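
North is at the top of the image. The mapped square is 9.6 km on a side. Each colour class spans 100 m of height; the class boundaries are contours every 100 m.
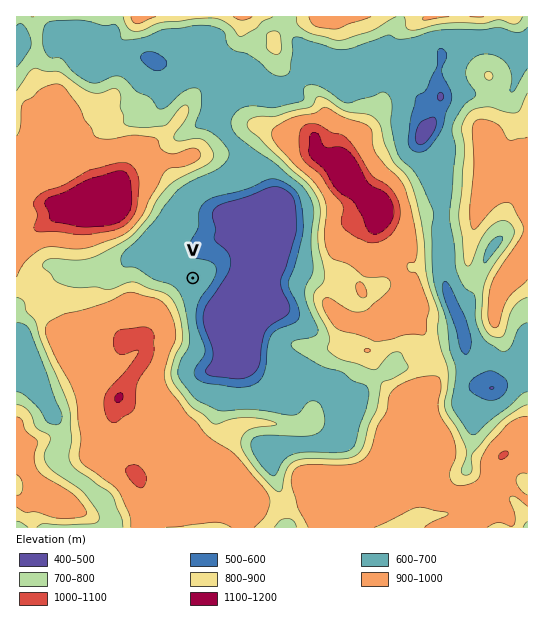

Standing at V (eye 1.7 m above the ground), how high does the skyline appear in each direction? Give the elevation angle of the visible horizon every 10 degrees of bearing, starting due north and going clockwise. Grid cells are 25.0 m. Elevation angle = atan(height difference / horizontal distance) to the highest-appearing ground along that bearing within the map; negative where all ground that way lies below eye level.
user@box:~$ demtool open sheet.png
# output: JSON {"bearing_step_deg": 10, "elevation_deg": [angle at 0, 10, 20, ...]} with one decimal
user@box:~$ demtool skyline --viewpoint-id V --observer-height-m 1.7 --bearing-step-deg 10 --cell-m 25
{"bearing_step_deg": 10, "elevation_deg": [6.6, 3.3, 2.7, 4.7, 7.3, 8.6, 8.7, 7.9, 5.6, 4.3, 5.7, 4.5, 3.5, 3.3, 3.3, 3.7, 3.7, 4.8, 5.4, 7.3, 13.8, 16.7, 18.2, 18.4, 17.1, 13.8, 10.3, 5.3, 5.0, 8.0, 13.1, 15.7, 14.6, 9.8, 7.4, 6.5]}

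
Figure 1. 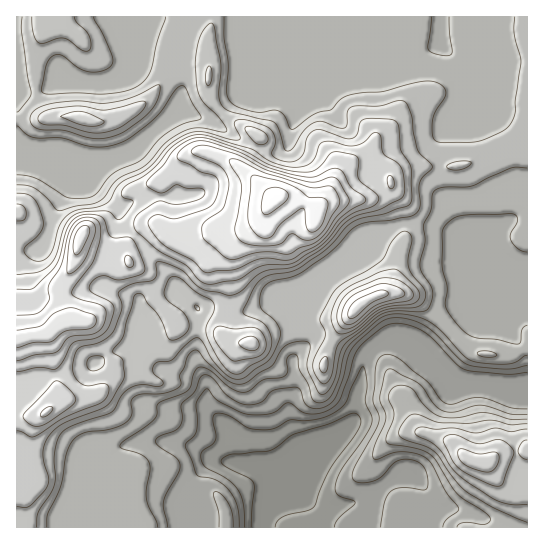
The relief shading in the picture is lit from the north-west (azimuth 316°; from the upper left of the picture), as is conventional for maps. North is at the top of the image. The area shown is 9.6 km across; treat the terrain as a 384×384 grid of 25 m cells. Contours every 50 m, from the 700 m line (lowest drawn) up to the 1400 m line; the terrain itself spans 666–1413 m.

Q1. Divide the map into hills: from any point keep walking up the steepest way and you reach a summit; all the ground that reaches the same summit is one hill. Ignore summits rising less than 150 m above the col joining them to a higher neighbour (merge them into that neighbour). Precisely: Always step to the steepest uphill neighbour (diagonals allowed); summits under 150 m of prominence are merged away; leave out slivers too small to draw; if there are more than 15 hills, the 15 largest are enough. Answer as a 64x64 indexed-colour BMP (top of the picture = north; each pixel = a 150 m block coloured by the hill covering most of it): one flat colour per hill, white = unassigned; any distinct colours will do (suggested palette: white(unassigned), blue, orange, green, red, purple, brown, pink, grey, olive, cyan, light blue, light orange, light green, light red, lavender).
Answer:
<image width="64" height="64" href="data:image/bmp;base64,Qk12CAAAAAAAAHYAAAAoAAAAQAAAAEAAAAABAAQAAAAAAAAIAAATCwAAEwsAABAAAAAAAAAA////ALR3HwAOf/8ALKAsACgn1gC9Z5QAS1aMAMJ34wB/f38AIr28AM++FwDox64AeLv/AIrfmACWmP8A1bDFABERERERERERERERERERERERERIiIiIiIiIiIiIiIiIiERERERERERERERERERERERERIiIiIiIiIiIiIiIiIiIREREREREREREREREREREREREiIiIiIiIiIiIiIiIiIhERERERERERERERERERERERESIiIiIiIiIiIiIiIiIiERERERERERERERERERERERESIiIiIiIiIiIiIiIiIiIRERERERERERERERERERERERIiIiIiIiIiIiIiIiIiIhERERERERERERERERERERERESIiIiIiIiIiIiIiIiIiMRERERMRERERERERERERERERIiIiIiIiIiIiIiIiIiIzMxMzMxERERERERERERERERESIiIiIiIiIiIiIiIiIjMzMzMzMREREREREREREREREUQiIiIiIiIiIiIiIiIiMzMzMzMREREREREREREREREUREIiIiIiIiIiIiIiIiIzMzMzMxERERERERERERERERRERCIiIiIiIiIiIiIiIjMzMzMzERERERERERERERERFEREQiIiIiIiIiIiIiIiMzMzMzMRERERERERERERERFEREREIiIiIiIiIiIiIiIzMzMzMxEREREREREREREREUREREQiIiIiIiIiIiIiIjMzMzMxERERERERERERERERRERERCIiIiIiIiIiIiIiMzMzMzEREREREREREREREREUREREQiIiIiIiIiIiIiIzMzMzMRERERERERERERERERRERERCIiIiIiIiIiIhETMzMzMxERERERERERERERERFEREREIiIiIiIhERERERMzMzMzEREREREREREREREREUREREQiIiIiIhEREREREzMzMzMxERERERERERERERERRERERCIiIiIhERERERETMzMzMzMRERERERERERERERFEREREQiIiIiERERERERMzMzMzMzMxEREREREREREREURERERCIiIiQREREREREzMzMzMzMzMxERERERERERERFERERERCJEREERERERETMzMzMzMzMzERERERERERERFERERERERERERBERERERMzMzMzMzMzMREREREREREREURERERERERERERBEREREzMzMzMzMzMxERERERERERERREREREREREREREQRERETMzMzMzMzMxERERERERERERFERERERERERERERBERERMzMzMzMzMzMREREREREREREURERERERERERERBEREREzMzMzMzMzMzMzERERERERERREREREREREREREERERETMzMzMzMzMzMzMRERERERERERREREREREREREQRERERMzMzMzMzMzMzMREREREREREREURERERERERERBEREREzMzMzMzMzMzMREREREREREREREUREREREREREERERETMzMzMzMzMzMREREREREREREREREUREREREREQRERERMzMzMzMzMzMRERERERERERERERERFERERERERBERERERETMzMzMzMxERERERERERERERERERRERERERBERERERERMzMzMzMxEREREREREREREREREREUREREREEREREREREzMzMzMxEREREREREREREREREREREUREQRERERERERERMzMzMxEREREREREREREREREREREREREREREREREREREzMzMzERERERERERERERERERERERERERERERERERERERMzMzEREREREREREREREREREREREREREREREREREREREzMzERERERERERERERERERERERERERERERERERERERERMzERERERERERERERERERERERERERERERERERERERERERERERERERERERERERERERERERERERERERERERERERERERERERERERERERERERERERERERERERERERERERERERERERERERERERERERERERERERERERERERERERERERERERERERERERERERERERERERERERERERERERERERERERERERERERERERERERERERERERERERERERERERERERERERERERERERERERERERERERERERERERERERERERERERERERERERERERERERERERERERERERERERERERERERERERERERERERERERERERERERERERERERERERERERERERERERERERERERERERERERERERERERERERERERERERERERERERERERERERERERERERERERERERERERERERERERERERERERERERERERERERERERERERERERERERERERERERERERERERERERERERERERERERERERERERERERERERERERERERERERERERERERERERERERERERERERERERERERERERERERERERERERERERERERERERERERERERERERERERERERERERERERERERERERERERERERERERERERERERERERERERERERERERERERERERERERERERERERERERERERERERERERERERERERERERERERERERERERERERERERERERERERERERERERERERERERERERERERERERERERERERERERERERERERERERERERERERERERERERERERERERERERERERERERERERERERERERERERERERERERERERERERERERERERERERERERERERERERERERERERERERERERERERER"/>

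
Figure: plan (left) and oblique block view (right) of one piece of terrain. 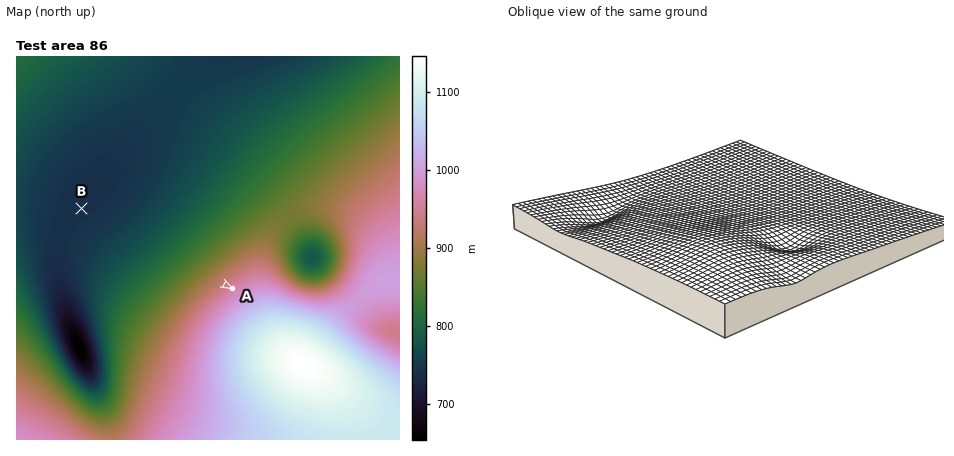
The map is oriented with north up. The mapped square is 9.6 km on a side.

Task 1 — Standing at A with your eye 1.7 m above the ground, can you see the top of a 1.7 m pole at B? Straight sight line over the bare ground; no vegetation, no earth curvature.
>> yes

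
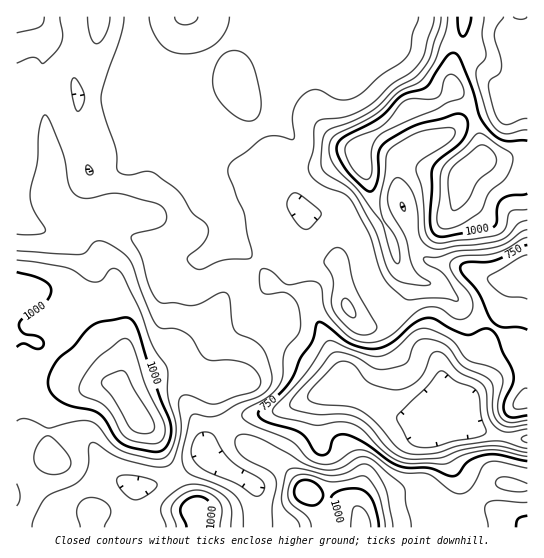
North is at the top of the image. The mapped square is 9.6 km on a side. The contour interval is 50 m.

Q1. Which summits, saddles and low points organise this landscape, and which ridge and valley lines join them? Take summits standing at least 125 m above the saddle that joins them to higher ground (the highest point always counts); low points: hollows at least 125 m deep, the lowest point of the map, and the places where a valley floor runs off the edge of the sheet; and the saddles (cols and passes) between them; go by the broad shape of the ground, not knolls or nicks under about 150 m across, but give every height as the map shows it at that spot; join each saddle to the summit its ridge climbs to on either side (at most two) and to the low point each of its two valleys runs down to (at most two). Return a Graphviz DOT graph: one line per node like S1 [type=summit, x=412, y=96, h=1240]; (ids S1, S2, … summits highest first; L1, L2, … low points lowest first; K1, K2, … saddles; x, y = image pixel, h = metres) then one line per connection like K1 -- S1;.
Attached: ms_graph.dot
graph terrain {
  S1 [type=summit, x=461, y=178, h=1136];
  S2 [type=summit, x=135, y=413, h=1128];
  S3 [type=summit, x=361, y=527, h=1071];
  S4 [type=summit, x=195, y=510, h=1046];
  L1 [type=low, x=459, y=423, h=500];
  L2 [type=low, x=526, y=55, h=861];
  K1 [type=saddle, x=459, y=47, h=995];
  K2 [type=saddle, x=177, y=477, h=869];
  K3 [type=saddle, x=514, y=477, h=845];
  K4 [type=saddle, x=226, y=423, h=823];
  K5 [type=saddle, x=255, y=263, h=802];
  K1 -- S1;
  K1 -- L1;
  K1 -- L2;
  K2 -- S2;
  K2 -- S4;
  K2 -- L1;
  K3 -- S1;
  K3 -- S3;
  K3 -- L1;
  K4 -- S2;
  K4 -- S3;
  K4 -- L1;
  K5 -- S1;
  K5 -- S2;
  K5 -- L1;
}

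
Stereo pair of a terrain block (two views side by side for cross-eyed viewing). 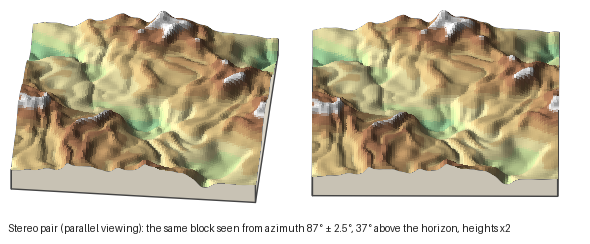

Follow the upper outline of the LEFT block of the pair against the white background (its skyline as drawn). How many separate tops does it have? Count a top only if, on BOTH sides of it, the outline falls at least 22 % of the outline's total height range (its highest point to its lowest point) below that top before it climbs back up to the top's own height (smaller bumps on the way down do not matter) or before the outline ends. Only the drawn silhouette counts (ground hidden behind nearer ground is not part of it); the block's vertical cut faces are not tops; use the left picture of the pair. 0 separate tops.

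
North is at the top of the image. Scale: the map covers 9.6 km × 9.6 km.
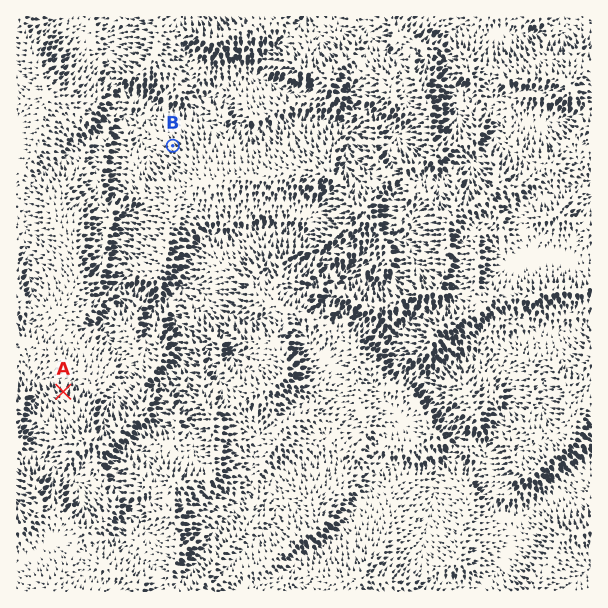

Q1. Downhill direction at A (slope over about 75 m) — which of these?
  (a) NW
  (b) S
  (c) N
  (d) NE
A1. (c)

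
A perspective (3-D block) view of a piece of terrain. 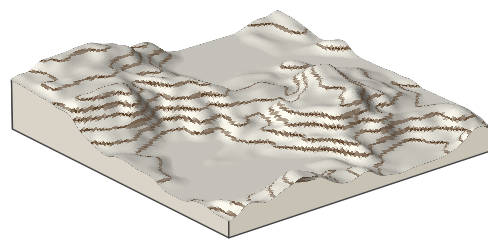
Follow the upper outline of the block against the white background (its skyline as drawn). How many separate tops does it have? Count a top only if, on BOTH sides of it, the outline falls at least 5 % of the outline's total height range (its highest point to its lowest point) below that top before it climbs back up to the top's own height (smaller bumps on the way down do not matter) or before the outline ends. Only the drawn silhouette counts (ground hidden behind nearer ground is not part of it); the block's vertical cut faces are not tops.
2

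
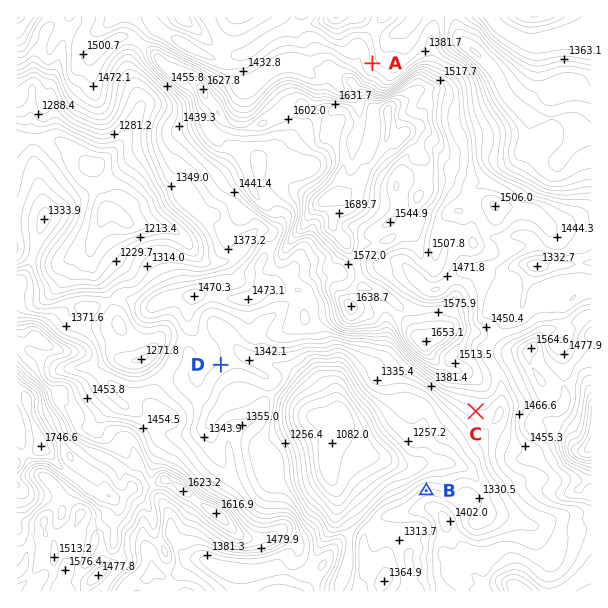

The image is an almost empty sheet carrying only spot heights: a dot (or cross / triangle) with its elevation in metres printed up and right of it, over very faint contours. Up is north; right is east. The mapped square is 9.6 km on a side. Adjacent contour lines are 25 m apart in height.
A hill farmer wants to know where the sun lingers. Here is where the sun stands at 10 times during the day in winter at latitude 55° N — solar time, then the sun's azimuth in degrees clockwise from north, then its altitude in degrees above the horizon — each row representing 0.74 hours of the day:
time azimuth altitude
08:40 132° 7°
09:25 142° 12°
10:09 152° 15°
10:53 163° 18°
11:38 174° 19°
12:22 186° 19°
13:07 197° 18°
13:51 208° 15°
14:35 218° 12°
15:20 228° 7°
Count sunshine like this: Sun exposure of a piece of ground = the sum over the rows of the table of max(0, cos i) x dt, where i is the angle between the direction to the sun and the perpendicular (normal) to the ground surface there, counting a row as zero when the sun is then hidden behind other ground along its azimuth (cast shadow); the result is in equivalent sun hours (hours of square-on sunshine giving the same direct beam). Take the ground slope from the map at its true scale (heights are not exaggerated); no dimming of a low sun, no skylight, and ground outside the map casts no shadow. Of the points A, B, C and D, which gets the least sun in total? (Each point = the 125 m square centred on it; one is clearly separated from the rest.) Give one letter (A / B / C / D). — A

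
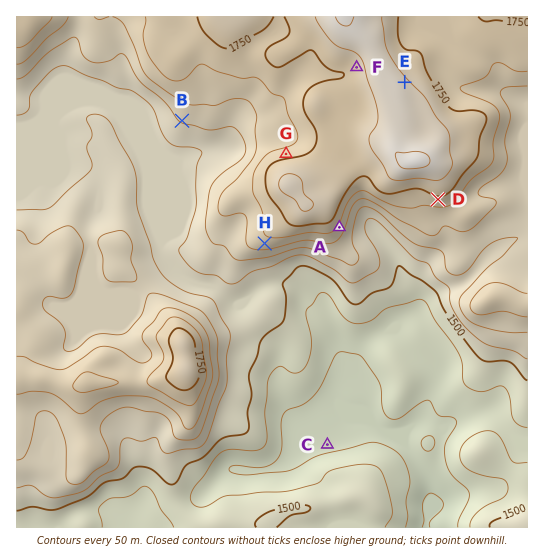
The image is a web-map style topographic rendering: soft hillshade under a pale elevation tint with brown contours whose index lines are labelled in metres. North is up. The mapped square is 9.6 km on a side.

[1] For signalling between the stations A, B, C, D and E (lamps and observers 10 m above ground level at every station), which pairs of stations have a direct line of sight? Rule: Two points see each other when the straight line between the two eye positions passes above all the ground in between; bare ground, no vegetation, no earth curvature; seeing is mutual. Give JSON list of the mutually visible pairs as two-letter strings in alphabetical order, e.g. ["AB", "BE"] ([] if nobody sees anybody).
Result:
["AC", "AD", "CD"]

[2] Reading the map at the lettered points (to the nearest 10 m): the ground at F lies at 1770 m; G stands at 1730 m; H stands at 1680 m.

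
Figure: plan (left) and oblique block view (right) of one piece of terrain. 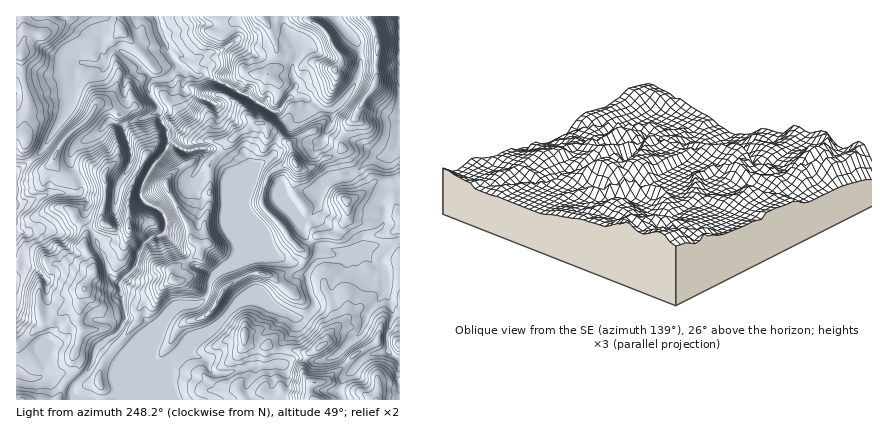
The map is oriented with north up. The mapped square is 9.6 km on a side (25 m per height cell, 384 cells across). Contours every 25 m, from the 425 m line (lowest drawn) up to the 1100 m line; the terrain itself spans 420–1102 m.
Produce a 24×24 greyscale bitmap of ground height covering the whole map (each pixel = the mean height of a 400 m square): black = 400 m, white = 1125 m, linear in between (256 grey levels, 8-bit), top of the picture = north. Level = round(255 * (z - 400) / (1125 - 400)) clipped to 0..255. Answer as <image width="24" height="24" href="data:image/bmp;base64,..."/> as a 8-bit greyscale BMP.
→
<image width="24" height="24" href="data:image/bmp;base64,Qk12BgAAAAAAADYEAAAoAAAAGAAAABgAAAABAAgAAAAAAEACAAATCwAAEwsAAAABAAAAAAAAAAAAAAEBAQACAgIAAwMDAAQEBAAFBQUABgYGAAcHBwAICAgACQkJAAoKCgALCwsADAwMAA0NDQAODg4ADw8PABAQEAAREREAEhISABMTEwAUFBQAFRUVABYWFgAXFxcAGBgYABkZGQAaGhoAGxsbABwcHAAdHR0AHh4eAB8fHwAgICAAISEhACIiIgAjIyMAJCQkACUlJQAmJiYAJycnACgoKAApKSkAKioqACsrKwAsLCwALS0tAC4uLgAvLy8AMDAwADExMQAyMjIAMzMzADQ0NAA1NTUANjY2ADc3NwA4ODgAOTk5ADo6OgA7OzsAPDw8AD09PQA+Pj4APz8/AEBAQABBQUEAQkJCAENDQwBEREQARUVFAEZGRgBHR0cASEhIAElJSQBKSkoAS0tLAExMTABNTU0ATk5OAE9PTwBQUFAAUVFRAFJSUgBTU1MAVFRUAFVVVQBWVlYAV1dXAFhYWABZWVkAWlpaAFtbWwBcXFwAXV1dAF5eXgBfX18AYGBgAGFhYQBiYmIAY2NjAGRkZABlZWUAZmZmAGdnZwBoaGgAaWlpAGpqagBra2sAbGxsAG1tbQBubm4Ab29vAHBwcABxcXEAcnJyAHNzcwB0dHQAdXV1AHZ2dgB3d3cAeHh4AHl5eQB6enoAe3t7AHx8fAB9fX0Afn5+AH9/fwCAgIAAgYGBAIKCggCDg4MAhISEAIWFhQCGhoYAh4eHAIiIiACJiYkAioqKAIuLiwCMjIwAjY2NAI6OjgCPj48AkJCQAJGRkQCSkpIAk5OTAJSUlACVlZUAlpaWAJeXlwCYmJgAmZmZAJqamgCbm5sAnJycAJ2dnQCenp4An5+fAKCgoAChoaEAoqKiAKOjowCkpKQApaWlAKampgCnp6cAqKioAKmpqQCqqqoAq6urAKysrACtra0Arq6uAK+vrwCwsLAAsbGxALKysgCzs7MAtLS0ALW1tQC2trYAt7e3ALi4uAC5ubkAurq6ALu7uwC8vLwAvb29AL6+vgC/v78AwMDAAMHBwQDCwsIAw8PDAMTExADFxcUAxsbGAMfHxwDIyMgAycnJAMrKygDLy8sAzMzMAM3NzQDOzs4Az8/PANDQ0ADR0dEA0tLSANPT0wDU1NQA1dXVANbW1gDX19cA2NjYANnZ2QDa2toA29vbANzc3ADd3d0A3t7eAN/f3wDg4OAA4eHhAOLi4gDj4+MA5OTkAOXl5QDm5uYA5+fnAOjo6ADp6ekA6urqAOvr6wDs7OwA7e3tAO7u7gDv7+8A8PDwAPHx8QDy8vIA8/PzAPT09AD19fUA9vb2APf39wD4+PgA+fn5APr6+gD7+/sA/Pz8AP39/QD+/v4A////AI6KioGChoGBgYGIl5+nq7G0y+jZ0uXw3Ht8gYeDiYGBgYKIk5adoqanwdvXyMzn1X99gpKEhYKBgoKDh5CioqGgsLuvu8LFvId+gJGKfIWCgYiChJSmtK+oprvCqLPAvH6OjZSWjYCKgoaRi4WbsqSXi5uzrKG0r2yQlJqXjXuQkYOKmaCHk4mEh4ubpJ+homOKkKCnjXKPqKKakayVgoKSno6Wm5mWmFh6iJ2pjXGCqc3PrJOpnp+kmI+VlJKRlVN1jJajjIZypL/GvJmKkJWSlpCPjY2OlVFmeImVh5N5fYuxzLeNiYmQo5iQj4yNkkFOWnOLl6CbcGm1xaWJiYqhmJefoZeVmz9VZ3x/mZCYdXO9uZ2JiZudjo+Xq6GZnTVJX2VtjX91aKWuqp2Ji6GNkIuWtKmamztUV1toknZwfLuiopqJiZ2Pmo+Kk5udmjZVYVt1lYB2WpmooZ2NiZSnvqyWjomJh0w7XVFbc31pdFR1jaCelJqfspugpJJ/eVtDO1hITFZRYEV1kZ2rqa2im5uTopyNelZLLj5aREAxLTJTdoKUr6iDfIWHorOSelFIMClMVkhBISUwVmuEe2dxc3aBgrWcf05ALSczPjwvFxweNVdUZX6BdICejpS9ilA8KyUmJjEeGhEPFStjgYiFfYqxrYi1g2BJLSYlIiAdHA8THChSbXuBfomhr420fmBYQi0oJychFg0cMkhHXX2DfoWpjYiyeVhUTT4wKysaEBIhQFNYbIqHkaSVhJ+nZg=="/>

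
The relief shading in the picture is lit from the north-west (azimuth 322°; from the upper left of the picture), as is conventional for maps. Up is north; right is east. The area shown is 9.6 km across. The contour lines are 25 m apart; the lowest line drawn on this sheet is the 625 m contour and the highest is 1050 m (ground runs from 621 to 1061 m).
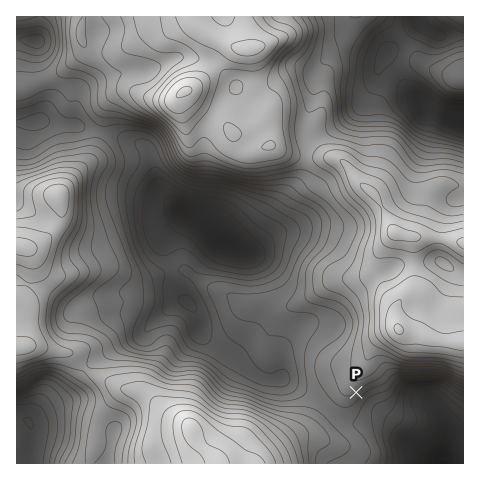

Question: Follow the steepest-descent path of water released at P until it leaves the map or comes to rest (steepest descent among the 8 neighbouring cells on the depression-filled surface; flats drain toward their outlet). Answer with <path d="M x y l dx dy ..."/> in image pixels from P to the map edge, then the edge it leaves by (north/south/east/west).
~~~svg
<path d="M356 392l18 18 3 1 53 52"/>
exit: south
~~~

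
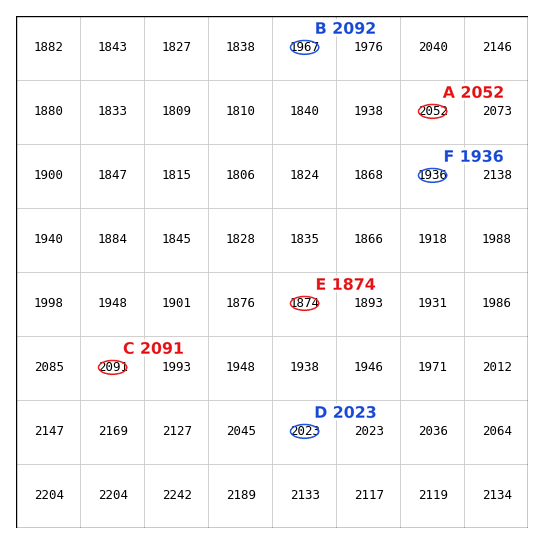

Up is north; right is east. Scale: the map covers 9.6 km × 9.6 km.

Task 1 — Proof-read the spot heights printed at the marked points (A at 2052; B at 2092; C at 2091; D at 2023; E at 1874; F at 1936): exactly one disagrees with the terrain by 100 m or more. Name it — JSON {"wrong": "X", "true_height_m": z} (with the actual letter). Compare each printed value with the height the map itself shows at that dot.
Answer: {"wrong": "B", "true_height_m": 1967}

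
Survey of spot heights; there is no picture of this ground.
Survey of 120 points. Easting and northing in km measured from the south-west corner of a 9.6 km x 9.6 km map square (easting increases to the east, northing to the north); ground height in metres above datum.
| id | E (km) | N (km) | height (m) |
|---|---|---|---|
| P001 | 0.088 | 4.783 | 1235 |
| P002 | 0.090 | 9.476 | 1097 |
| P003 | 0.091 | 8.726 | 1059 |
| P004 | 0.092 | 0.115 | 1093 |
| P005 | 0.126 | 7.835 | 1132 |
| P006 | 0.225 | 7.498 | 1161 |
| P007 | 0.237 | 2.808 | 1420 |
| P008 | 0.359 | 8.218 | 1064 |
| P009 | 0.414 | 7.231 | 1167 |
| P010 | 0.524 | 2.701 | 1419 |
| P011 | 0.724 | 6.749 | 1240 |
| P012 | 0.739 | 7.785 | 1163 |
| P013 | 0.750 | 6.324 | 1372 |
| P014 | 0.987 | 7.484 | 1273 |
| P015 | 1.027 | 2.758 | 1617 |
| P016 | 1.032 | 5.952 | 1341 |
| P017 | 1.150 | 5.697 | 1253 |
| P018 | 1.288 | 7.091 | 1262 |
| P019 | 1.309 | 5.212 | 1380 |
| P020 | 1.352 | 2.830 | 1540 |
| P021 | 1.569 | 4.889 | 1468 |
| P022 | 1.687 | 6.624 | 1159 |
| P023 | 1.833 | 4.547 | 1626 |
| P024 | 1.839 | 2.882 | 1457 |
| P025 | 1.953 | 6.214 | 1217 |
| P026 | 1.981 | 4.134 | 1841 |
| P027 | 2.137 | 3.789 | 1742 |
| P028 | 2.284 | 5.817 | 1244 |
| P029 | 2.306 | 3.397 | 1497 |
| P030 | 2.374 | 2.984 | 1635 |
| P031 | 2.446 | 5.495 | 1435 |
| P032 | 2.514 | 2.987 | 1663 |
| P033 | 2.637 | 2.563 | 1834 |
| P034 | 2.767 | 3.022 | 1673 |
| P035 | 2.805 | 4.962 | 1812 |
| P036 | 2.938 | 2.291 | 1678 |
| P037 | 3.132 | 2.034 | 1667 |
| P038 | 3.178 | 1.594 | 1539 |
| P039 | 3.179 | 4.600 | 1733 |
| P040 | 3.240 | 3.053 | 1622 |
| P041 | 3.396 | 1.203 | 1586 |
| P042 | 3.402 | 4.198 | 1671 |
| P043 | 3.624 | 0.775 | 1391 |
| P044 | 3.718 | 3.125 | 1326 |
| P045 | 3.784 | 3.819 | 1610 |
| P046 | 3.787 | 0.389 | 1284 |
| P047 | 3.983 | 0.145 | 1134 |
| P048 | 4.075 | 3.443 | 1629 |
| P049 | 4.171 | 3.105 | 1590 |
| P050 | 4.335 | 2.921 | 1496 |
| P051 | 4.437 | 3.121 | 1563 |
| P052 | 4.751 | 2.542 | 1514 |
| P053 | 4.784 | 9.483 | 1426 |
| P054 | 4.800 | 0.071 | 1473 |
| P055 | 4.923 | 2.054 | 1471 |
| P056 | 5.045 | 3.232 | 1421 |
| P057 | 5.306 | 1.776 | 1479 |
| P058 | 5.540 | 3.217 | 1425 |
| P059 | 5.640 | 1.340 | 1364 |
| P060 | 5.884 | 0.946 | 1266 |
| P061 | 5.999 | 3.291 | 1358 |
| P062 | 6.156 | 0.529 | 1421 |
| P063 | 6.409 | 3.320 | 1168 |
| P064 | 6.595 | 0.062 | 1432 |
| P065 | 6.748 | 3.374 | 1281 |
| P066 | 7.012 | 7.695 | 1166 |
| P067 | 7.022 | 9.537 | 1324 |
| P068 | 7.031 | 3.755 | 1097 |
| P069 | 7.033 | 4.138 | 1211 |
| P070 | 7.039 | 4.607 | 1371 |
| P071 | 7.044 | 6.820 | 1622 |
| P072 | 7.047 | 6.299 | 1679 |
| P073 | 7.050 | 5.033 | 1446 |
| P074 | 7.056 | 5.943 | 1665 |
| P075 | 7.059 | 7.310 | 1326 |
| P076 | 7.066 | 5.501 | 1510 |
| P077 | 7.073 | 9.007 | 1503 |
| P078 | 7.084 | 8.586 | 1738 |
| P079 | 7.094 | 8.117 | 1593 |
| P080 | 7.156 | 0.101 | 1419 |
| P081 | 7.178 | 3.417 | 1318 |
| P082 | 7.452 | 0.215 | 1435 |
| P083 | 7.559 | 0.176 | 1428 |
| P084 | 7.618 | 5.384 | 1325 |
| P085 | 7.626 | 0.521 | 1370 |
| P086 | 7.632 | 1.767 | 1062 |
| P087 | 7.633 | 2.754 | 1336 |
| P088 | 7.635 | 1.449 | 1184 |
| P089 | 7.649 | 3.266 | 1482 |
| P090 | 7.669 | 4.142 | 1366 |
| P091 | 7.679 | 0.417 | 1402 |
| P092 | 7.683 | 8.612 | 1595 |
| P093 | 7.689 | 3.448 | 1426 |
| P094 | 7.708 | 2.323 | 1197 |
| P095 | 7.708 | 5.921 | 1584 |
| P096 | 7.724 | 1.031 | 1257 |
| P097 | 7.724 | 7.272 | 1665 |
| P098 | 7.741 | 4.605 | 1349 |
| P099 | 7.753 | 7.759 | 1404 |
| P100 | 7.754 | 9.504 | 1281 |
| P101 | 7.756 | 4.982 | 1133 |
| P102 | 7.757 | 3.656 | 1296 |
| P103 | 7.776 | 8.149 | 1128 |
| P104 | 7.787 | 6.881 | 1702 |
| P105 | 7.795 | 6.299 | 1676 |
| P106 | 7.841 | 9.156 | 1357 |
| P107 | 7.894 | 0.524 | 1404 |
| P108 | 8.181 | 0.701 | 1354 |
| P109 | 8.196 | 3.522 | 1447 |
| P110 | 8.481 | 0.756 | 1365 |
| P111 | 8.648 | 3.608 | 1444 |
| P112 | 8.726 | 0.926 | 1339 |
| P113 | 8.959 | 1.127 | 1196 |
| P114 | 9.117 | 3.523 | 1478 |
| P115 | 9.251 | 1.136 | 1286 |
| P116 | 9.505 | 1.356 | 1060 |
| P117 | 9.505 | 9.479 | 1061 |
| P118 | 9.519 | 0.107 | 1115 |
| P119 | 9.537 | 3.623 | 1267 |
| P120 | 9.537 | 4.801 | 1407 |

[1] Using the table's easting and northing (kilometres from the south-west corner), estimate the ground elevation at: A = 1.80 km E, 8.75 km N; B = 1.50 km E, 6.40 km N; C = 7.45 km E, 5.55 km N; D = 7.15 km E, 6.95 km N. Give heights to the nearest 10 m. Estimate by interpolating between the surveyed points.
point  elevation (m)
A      1180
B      1260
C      1400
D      1610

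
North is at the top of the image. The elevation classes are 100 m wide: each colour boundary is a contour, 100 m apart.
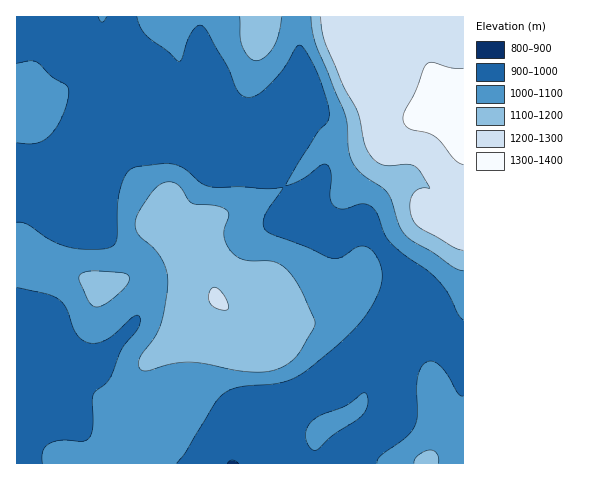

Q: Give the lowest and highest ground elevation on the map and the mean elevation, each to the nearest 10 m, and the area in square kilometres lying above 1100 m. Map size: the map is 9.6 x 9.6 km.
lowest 900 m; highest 1360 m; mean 1040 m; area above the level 22.9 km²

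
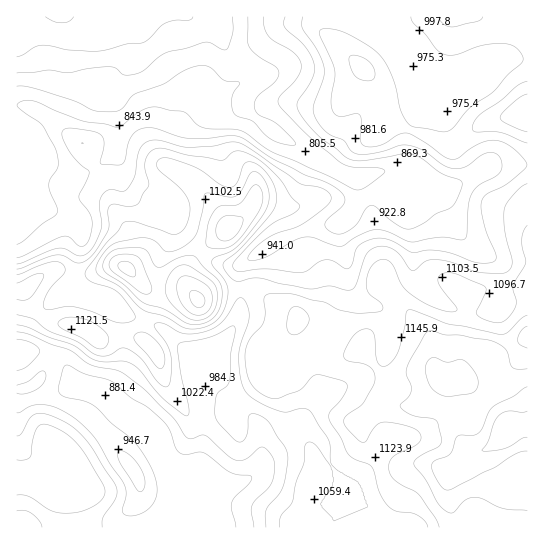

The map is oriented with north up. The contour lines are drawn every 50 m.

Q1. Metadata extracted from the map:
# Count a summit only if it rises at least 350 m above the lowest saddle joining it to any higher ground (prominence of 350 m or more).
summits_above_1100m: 1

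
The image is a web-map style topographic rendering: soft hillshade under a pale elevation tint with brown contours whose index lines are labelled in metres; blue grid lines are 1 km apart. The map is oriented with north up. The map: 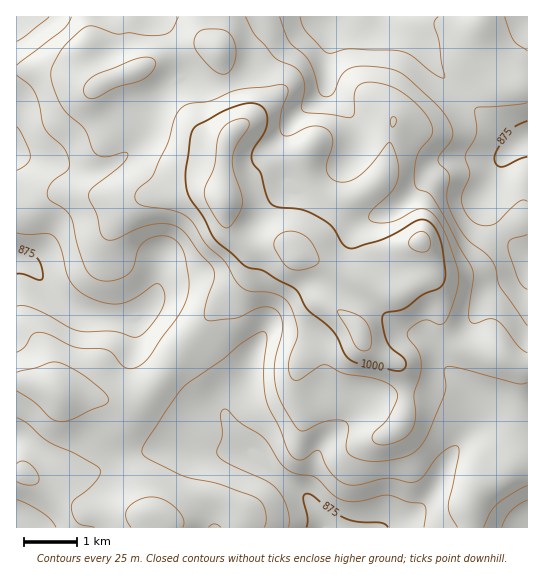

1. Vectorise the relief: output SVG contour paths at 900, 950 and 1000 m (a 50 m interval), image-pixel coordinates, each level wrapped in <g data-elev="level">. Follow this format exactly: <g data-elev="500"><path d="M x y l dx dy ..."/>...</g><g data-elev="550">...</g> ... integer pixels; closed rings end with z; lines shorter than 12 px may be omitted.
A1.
<g data-elev="900"><path d="M288 527l1-9-2-12-5-10-7-9-10-7-37-17-10-8-1-5 5-16-1-20 2-5 4 1 14 13 22 15 17 24 6 7 9 5 20 3 16 16 8 6 8 2 10 1 30-7 20 7 16 2 3 7-2 16"/><path d="M502 527l4-9 5-7 7-6 9-5"/><path d="M17 500l12 5 15 9 7 6 5 7"/><path d="M527 289l-5-4-4-6-10-33 1-4 2-3 16-5"/><path d="M17 233l12 2 18-1 7 2 7 12 5 25 4 8 8 9 13 8 18 6 13-1 13-5 22-14 5 3 3 10-2 10-8 13-12 14-8 3-21-6-28 1-9-2-43-21-9-3-8 0"/><path d="M527 201l-4-1-4 1-22 22-6 2-6 1-8-2-8-6-5-9-3-10 2-6 7-18-5-20 9-16 2-6-1-24 4-2 22-1 26-3"/><path d="M17 127l10 18 3 12-3 7-10 6"/><path d="M527 51l-13-10-9-24"/><path d="M49 17l-23 19-9 5"/><path d="M438 17l-3 4-1 4 5 17 2 20 4 13-2 3-10-5-22-17-10-5-51-2-19 4-4 0-21-22-4-6-2-8"/></g><g data-elev="950"><path d="M183 527l1-4-1-5-8-10-12-8-12-3-13 3-11 9-1 9 5 9"/><path d="M17 391l18 12 16 15 8 3 15-2 31-14 4-4-4-8-16-14-14-9-14-7-10-1-16 6-18 4"/><path d="M527 353l-9-7-15-20-6-6-8-1-15 4-4-2-1-10 4-33-1-9-39-72-6-5-9-3-3-4-1-14 3-14 4-8 9-11 3-7-3-9-7-11-12-12-14-10-12-5-15-2-8 1-6 6-2 8 0 16-3 4-48-6-2-5 4-20-4-12-7-7-15-6-5-4-20-23-9-17"/><path d="M178 17l-7 14-11 4-14 0-16-2-12 1-24-8-8 1-22 19-12 21-1 14 8 21 7 11 18 16 11 24 4 3 6 1 18-5 5 2-1 4-5 7-28 21-5 7 0 6 8 15 3 17 3 7 6 2 5 0 24-11 15-5 12 0 10 2 11 8 28 36 0 9-9 31-1 7 2 3 5 1 26-3 18-9 8-2 7 0 7 4 4 7 2 9-8 32-1 18 3 16 6 14 12 19 6 5 5-1 13-7 10-2 10-1 7 2 3 7-3 14 1 7 4 5 7 4 15 2 18-1 16-4 11-7 9-14 17-40 2-9-2-15 2-4 4-1 11 2 56 16 10-1"/></g><g data-elev="1000"><path d="M391 370l11 0 3-3 1-4-2-5-12-9-5-7-4-17 0-10 4-3 18-4 17-13 17-7 6-7 0-10-3-25-4-12-4-8-7-5-8-1-37 20-28 8-7 0-5-5-9-16-11-8-20-9-27-4-6-5-8-27-7-9-3-7 2-8 11-16 3-9 0-11-5-7-9-4-14 2-16 6-27 15-3 4-3 8-4 33 0 16 4 11 13 19 12 22 31 28 17 4 32 18 13 21 18 14 8 9 11 21 5 6 9 4z"/></g>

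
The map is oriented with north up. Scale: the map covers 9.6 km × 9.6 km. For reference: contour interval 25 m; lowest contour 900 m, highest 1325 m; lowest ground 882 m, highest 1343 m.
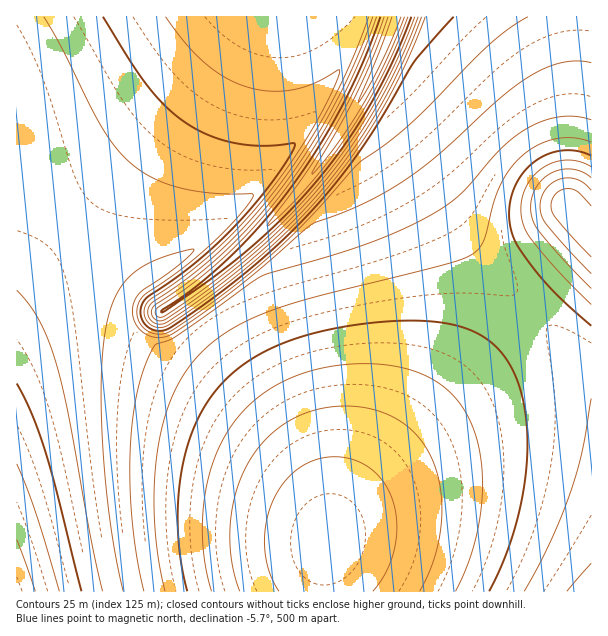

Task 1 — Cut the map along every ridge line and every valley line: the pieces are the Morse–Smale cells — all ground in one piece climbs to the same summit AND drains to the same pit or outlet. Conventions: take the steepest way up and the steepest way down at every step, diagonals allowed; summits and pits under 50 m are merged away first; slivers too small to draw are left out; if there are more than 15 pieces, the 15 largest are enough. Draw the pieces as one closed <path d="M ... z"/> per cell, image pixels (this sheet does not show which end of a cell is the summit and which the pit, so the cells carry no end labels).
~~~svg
<path d="M356 109l-26 41-26 35-28 33-30 29-33 29-51 36-27-20-7 10-1 7 3 18 11 15 51 31 45 36 43 41 21 26 13 21 11 25 1 24-2 21 0 25 267 0 1-217-27-31-89-90-49-72-39-51-7-7z"/><path d="M591 16l-574 0-1 157 104 98 18 17-2 3 4 4 22 17 51-36 33-29 30-29 38-47 42-62 25 15 7 7 39 51 49 72 89 90 26 30z"/><path d="M69 254l-1 4-5 0-1 2-3-1-3 5-14 7-26 25 0 295 307 1 3-46-1-24-11-25-18-27-44-48-34-30-26-19-42-25-14-12-6-9-3-10 1-15 8-11-8-8-36-25-21 0z"/><path d="M17 174l0 121 25-24 14-7 3-5 3 1 1-2 5 0 1-4 2 4 21 0 22 14 18 17 3 1 3-2z"/>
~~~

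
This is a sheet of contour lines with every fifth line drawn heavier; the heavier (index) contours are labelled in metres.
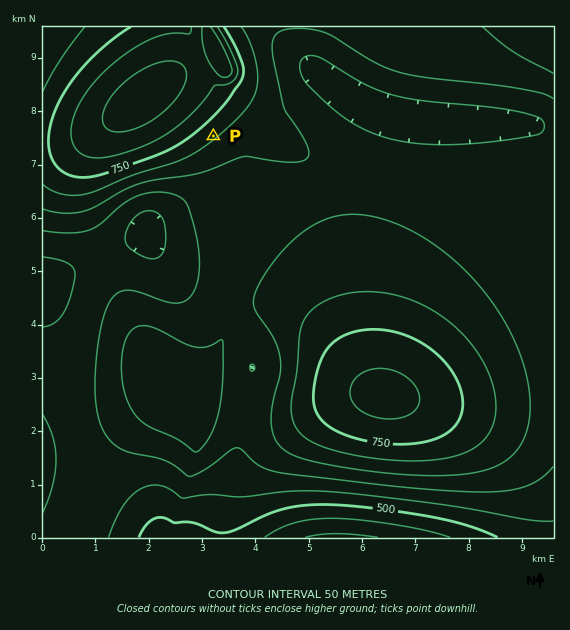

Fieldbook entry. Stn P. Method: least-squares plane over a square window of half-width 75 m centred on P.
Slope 8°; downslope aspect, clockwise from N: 141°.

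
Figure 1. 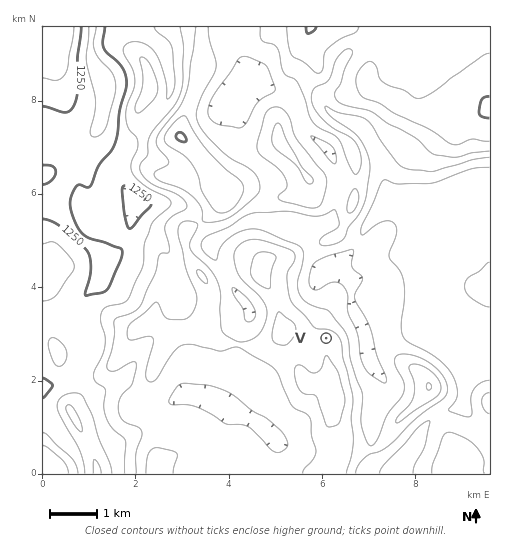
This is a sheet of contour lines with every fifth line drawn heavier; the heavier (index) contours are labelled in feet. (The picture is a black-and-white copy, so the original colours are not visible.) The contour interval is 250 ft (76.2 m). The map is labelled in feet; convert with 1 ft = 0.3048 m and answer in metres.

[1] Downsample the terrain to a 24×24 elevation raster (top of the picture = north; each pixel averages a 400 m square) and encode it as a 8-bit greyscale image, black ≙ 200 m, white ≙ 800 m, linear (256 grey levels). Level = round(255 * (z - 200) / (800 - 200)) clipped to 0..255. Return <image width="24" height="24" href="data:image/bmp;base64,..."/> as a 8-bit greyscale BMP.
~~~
<image width="24" height="24" href="data:image/bmp;base64,Qk12BgAAAAAAADYEAAAoAAAAGAAAABgAAAABAAgAAAAAAEACAAATCwAAEwsAAAABAAAAAAAAAAAAAAEBAQACAgIAAwMDAAQEBAAFBQUABgYGAAcHBwAICAgACQkJAAoKCgALCwsADAwMAA0NDQAODg4ADw8PABAQEAAREREAEhISABMTEwAUFBQAFRUVABYWFgAXFxcAGBgYABkZGQAaGhoAGxsbABwcHAAdHR0AHh4eAB8fHwAgICAAISEhACIiIgAjIyMAJCQkACUlJQAmJiYAJycnACgoKAApKSkAKioqACsrKwAsLCwALS0tAC4uLgAvLy8AMDAwADExMQAyMjIAMzMzADQ0NAA1NTUANjY2ADc3NwA4ODgAOTk5ADo6OgA7OzsAPDw8AD09PQA+Pj4APz8/AEBAQABBQUEAQkJCAENDQwBEREQARUVFAEZGRgBHR0cASEhIAElJSQBKSkoAS0tLAExMTABNTU0ATk5OAE9PTwBQUFAAUVFRAFJSUgBTU1MAVFRUAFVVVQBWVlYAV1dXAFhYWABZWVkAWlpaAFtbWwBcXFwAXV1dAF5eXgBfX18AYGBgAGFhYQBiYmIAY2NjAGRkZABlZWUAZmZmAGdnZwBoaGgAaWlpAGpqagBra2sAbGxsAG1tbQBubm4Ab29vAHBwcABxcXEAcnJyAHNzcwB0dHQAdXV1AHZ2dgB3d3cAeHh4AHl5eQB6enoAe3t7AHx8fAB9fX0Afn5+AH9/fwCAgIAAgYGBAIKCggCDg4MAhISEAIWFhQCGhoYAh4eHAIiIiACJiYkAioqKAIuLiwCMjIwAjY2NAI6OjgCPj48AkJCQAJGRkQCSkpIAk5OTAJSUlACVlZUAlpaWAJeXlwCYmJgAmZmZAJqamgCbm5sAnJycAJ2dnQCenp4An5+fAKCgoAChoaEAoqKiAKOjowCkpKQApaWlAKampgCnp6cAqKioAKmpqQCqqqoAq6urAKysrACtra0Arq6uAK+vrwCwsLAAsbGxALKysgCzs7MAtLS0ALW1tQC2trYAt7e3ALi4uAC5ubkAurq6ALu7uwC8vLwAvb29AL6+vgC/v78AwMDAAMHBwQDCwsIAw8PDAMTExADFxcUAxsbGAMfHxwDIyMgAycnJAMrKygDLy8sAzMzMAM3NzQDOzs4Az8/PANDQ0ADR0dEA0tLSANPT0wDU1NQA1dXVANbW1gDX19cA2NjYANnZ2QDa2toA29vbANzc3ADd3d0A3t7eAN/f3wDg4OAA4eHhAOLi4gDj4+MA5OTkAOXl5QDm5uYA5+fnAOjo6ADp6ekA6urqAOvr6wDs7OwA7e3tAO7u7gDv7+8A8PDwAPHx8QDy8vIA8/PzAPT09AD19fUA9vb2APf39wD4+PgA+fn5APr6+gD7+/sA/Pz8AP39/QD+/v4A////AKJ+fndzp7WmmJSRl5adssOphGpjf5KSj39mgWpxnayooJWRkI6Rq8O1kItrcJCUiF15fWyCl6CemZCOjY6Ws820hZqQb4KAeluIcXOcnpKQjo2Nj5arwNm2gYWpmndrg1FkZ3GMn5WNjY6QlqPC0tmzgHOWxJxqelpXYISJp6mUlZeZnq7Lz9Kgb3WhtIJkZG5jUX6dob2nqKuotMPKxseOa32Jd2ViYmpaU3iptr61urSjq8/OurKCbXprY2JiYmZXVnmQs7Gqua+TlcfAoI5wc31rY2JiZW5cT1lrj6OZuLCQp8eifXxud31sY2JodHlqT0lfe5udx6Sm0MabbGlrcXZqYmNpc3ZtUEZUcZCnq5S10MuqeGtsdW9mYmNlampWTVBQa4mtl4qhr6CIgI97dHJmYmJjaE9KWFlOWoOnrKqSiIB7f4aRbW1mYmJkZzxLVVdMTGWLtuDIoqKrs5mrfmRjYmJkZ0ZGTVZRc562z+XVs6i6yKCji2xubmlkaEk+Q1FflK7A2tK3qbHIuparkn2QlpSEdjQ0NURZhLvf1q6drczEmpO3iJChrr/Euzo8LzNkfrLhs5OPpMurnqiPhqa3y9/k30tMNixpiX+5pIiHlbKdqpSgsMnW3eLg719YNyZTknqWtY2Gh5GfrafA1tTPzNPZ5XRiMCpUjXOMw6GJh5q3yLO81MnFw8fQ1XxoMEhvgWmKvKWTmKnR3cGxxsO+vsDEzH1xNVRjZ3CPsaWjqrne6tzMw7+8vsDCxQ=="/>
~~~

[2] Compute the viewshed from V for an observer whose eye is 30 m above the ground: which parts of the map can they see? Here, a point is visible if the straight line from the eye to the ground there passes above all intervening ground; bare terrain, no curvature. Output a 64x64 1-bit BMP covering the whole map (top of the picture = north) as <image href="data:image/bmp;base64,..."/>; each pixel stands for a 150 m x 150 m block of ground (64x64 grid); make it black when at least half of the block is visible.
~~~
<image width="64" height="64" href="data:image/bmp;base64,Qk0+AgAAAAAAAD4AAAAoAAAAQAAAAEAAAAABAAEAAAAAAAACAAATCwAAEwsAAAIAAAAAAAAA////AAAAAAAAAAAAAAAAAAAAAAAAAAAAAAAAAAAAAAAAAAAAAAAAAAAAAAAAAAAAAAAAAAAAQAAAAAAAAABAAAAAAAAAAGAAAAAAAAAAcAAAAAAAAAA4AAAAAAAAADwAAAAAAAAAPgAAAAAAAAA+AAAAAAAHwD4AAAAAAAfgfgAAAAAAD+B8BwAAAAAOwPw/AAAAAB/A//8AAAAAH8H//wAAAAA/wf//AAAAAD/Dz/8AAAAAP8fP/wAAAAA//8//AAAAAD////8AAAAAf////wAAAAB//+//AAAAAP//7/8AAAAB///n/wAAAAH//+//AAAAAP////8AAAAA/////wAAAAAf////AAAAAAP///8AAAAAAP///wAAAAAAH///AAAAAAQf//8AAAAADz+f/wAAAAAf////AAAAYH////8AAAAw/+P//wAAAB0P4f//AAAADw/x//8AAAABHDH//wAAAAE4OP//AAAAA/g4//8AAAAD8Dj//wAAAAHgMP//AAAAAEBg//8AAAAAAED//wAAAAAAgP//AAAAAAAA/8cAAAAAAAH/AwAAAAAAA/ADAAAAAAA3wAAAAAAAAB8AAAAAAwAAHAAAAAADgAGIAAAAAAHAA8AAAAAAAcADwAAAAAABwAfAAAAAAADAD+AAAAAAAcAf8AAAAAABwAf4AAAAAAGAA/gAAA=="/>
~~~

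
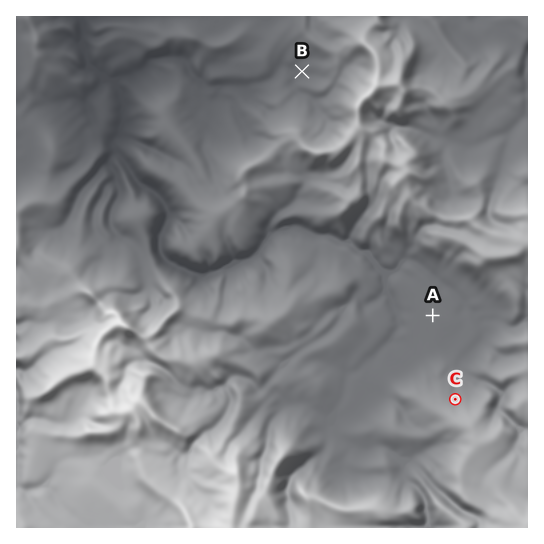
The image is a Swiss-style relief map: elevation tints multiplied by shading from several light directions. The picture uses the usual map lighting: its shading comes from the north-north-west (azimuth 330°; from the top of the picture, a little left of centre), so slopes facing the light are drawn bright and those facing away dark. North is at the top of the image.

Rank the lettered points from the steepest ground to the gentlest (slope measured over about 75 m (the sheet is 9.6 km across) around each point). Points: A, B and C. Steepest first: C B A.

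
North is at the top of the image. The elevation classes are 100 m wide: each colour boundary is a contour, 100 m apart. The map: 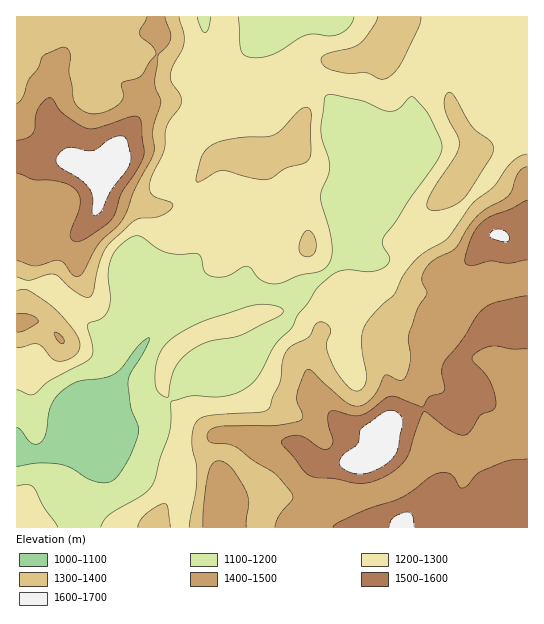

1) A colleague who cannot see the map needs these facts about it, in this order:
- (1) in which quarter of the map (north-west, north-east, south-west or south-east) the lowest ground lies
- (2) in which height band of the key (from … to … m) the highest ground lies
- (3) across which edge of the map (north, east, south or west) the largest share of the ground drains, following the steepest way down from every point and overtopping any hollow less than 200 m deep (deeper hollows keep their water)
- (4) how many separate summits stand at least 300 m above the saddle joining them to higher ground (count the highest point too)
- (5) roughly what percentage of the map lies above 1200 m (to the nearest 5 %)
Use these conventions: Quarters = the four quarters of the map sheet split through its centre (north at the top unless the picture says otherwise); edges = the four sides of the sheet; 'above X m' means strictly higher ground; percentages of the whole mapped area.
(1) Look to the south-west quarter for the lowest ground.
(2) The highest ground lies in the 1600–1700 m band.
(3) Drainage is mainly to the west: more ground falls towards that edge than towards any other.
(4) Counting only tops that stand 300 m proud, the map has 2 summits.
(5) About 80 % of the map lies above 1200 m.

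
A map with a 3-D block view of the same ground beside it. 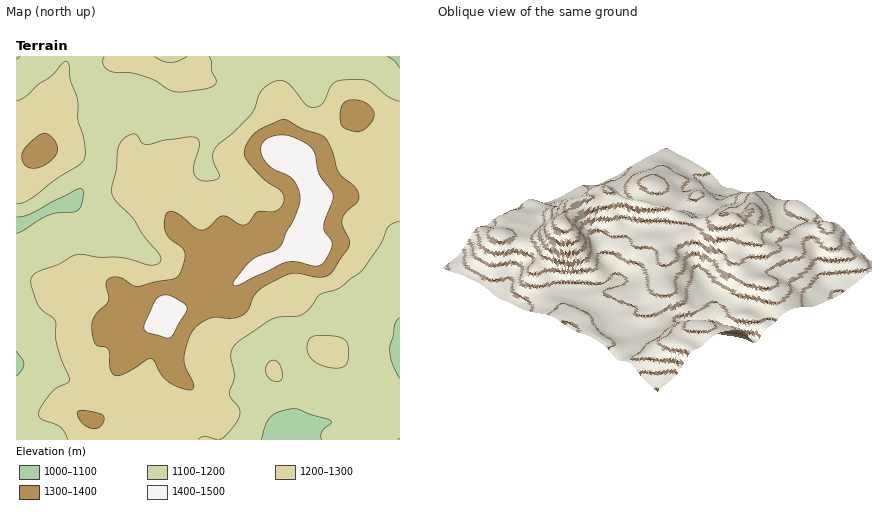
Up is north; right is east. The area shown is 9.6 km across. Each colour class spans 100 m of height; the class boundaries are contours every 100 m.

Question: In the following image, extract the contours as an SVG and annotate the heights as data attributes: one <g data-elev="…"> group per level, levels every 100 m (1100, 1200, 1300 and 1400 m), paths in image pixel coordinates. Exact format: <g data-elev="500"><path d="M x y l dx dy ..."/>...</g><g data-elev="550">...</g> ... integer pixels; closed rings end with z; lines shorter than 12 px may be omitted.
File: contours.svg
<g data-elev="1100"><path d="M261 440l5-15 5-9 9-4 14-3 37 11 0 4-9 8 0 8"/><path d="M400 378l-8-16-2-12 5-26 5-6"/><path d="M16 351l8 13-2 6-6 6"/><path d="M16 217l14-3 46-25 4 0 3 1-1 14-4 7-28 4-34 18"/><path d="M400 68l-6-7-7-5"/></g><g data-elev="1200"><path d="M198 440l6-4 13 4"/><path d="M219 440l5-3 6-7 7-8 3-8-1-6-8-10-2-4 5-16-3-22 3-10 7-6 31-21 6-2 18-1 6-2 8-5 10-15 16-4 6-4 22-17 17-25 7-18 12-5"/><path d="M275 382l6-2 1-6-4-11-6-3-5 4-1 8 2 6z"/><path d="M329 368l11 0 6-4 2-10-1-12-4-4-7-2-18-1-6 2-3 3-2 6 2 10 7 7z"/><path d="M16 204l6-1 8-4 26-19 24-16 4-4 1-8-2-15-5-17 0-20-8-20-1-14-1-4-4 0-13 14-13 8-12 13-10 4"/><path d="M400 101l-12-5-20-15-8-2-16 1-8 1-4 3-10 20-6 3-4 0-6-3-18-21-8-3-6 2-8 4-5 6-7 17-4 7-35 32-2 6 0 6 6 16-1 3-6 2-12-1-6-6 0-8 5-22-1-4-3-2-7-1-22 3-20 5-4-2-4-8-4-1-6 1-6 5-4 10-2 20-4 18 0 6 4 8 17 16 11 18 15 18 2 4-1 4-4 2-6 1-28-8-22 0-22-2-20 9-20 8-5 4-2 4 1 8 6 18 17 16 2 22 13 36-2 2-12 6-6 6-9 14-2 8 3 4 18 7 4 5 4 8"/><path d="M104 56l-1 8 7 7 28 4 16 5 16 10 10 2 26-3 9-5 1-4-4-8-1-12-2-4"/><path d="M187 56l-9 5-8 1-8-1-8-4"/></g><g data-elev="1300"><path d="M92 428l6 0 3-2 3-6-1-4-15-5-10 1 0 4 4 6 4 4z"/><path d="M186 390l6 0 2-4-9-20 0-12 5-20 8-8 14-8 20 0 10-2 6-6 5-12 6-8 27-15 10-2 22 4 10-1 5-4 15-24 1-8-6-14-1-6 4-8 12-10 1-8-4-8-16-14-9-26-4-8-4-3-20-6-18-10-4 1-22 10-6 6-5 6-2 8-1 6 4 6 14 15 20 15 2 8-4 8-8 4-14 0-10 11-4 2-6-1-12-8-4 0-14 12-6 2-8-3-16-14-10-1-2 2-2 6 2 12 4 7 12 9 3 6-2 10-5 12-6 3-34 7-6-1-14-8-6 0-5 3-1 6 2 14-14 16-2 6 0 8 4 14 2 2 8 1 2 3 2 18 2 6 4 2 6-1 26-16 4 0 14 21 8 5z"/><path d="M28 168l6 0 8-2 8-4 6-6 2-6-1-6-9-10-4-1-4 2-16 15-2 4 0 6 2 4z"/><path d="M354 132l6-1 6-3 7-8 1-6-3-6-5-5-8-3-8 0-4 1-4 5-2 14 4 7z"/></g><g data-elev="1400"><path d="M165 338l5 0 2-3 15-27-1-2-5-4-9-6-6-1-6 1-5 4-11 28 3 4z"/><path d="M234 286l6-2 46-22 10 0 16 4 8-1 5-3 6-12 1-8-7-10-1-6 9-26 0-6-14-20-4-18-2-6-7-6-12-6-10-3-12 2-8 5-3 8 2 8 5 7 6 5 16 6 7 10 3 8 0 6-6 18-14 29-6 4-16 5-8 5-16 19-1 4z"/></g>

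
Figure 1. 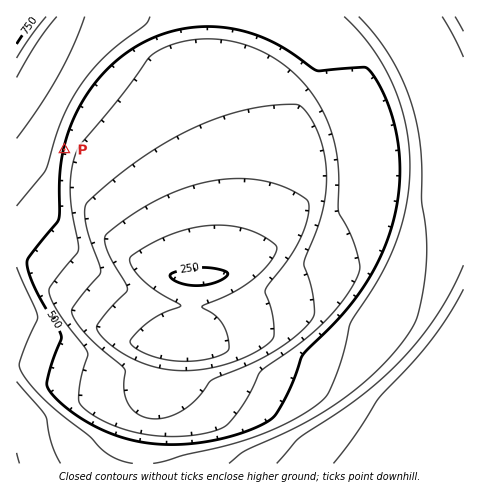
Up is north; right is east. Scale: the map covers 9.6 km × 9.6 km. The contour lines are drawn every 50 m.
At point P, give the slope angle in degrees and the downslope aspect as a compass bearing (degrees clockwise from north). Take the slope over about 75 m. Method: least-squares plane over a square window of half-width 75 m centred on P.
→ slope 13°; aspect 103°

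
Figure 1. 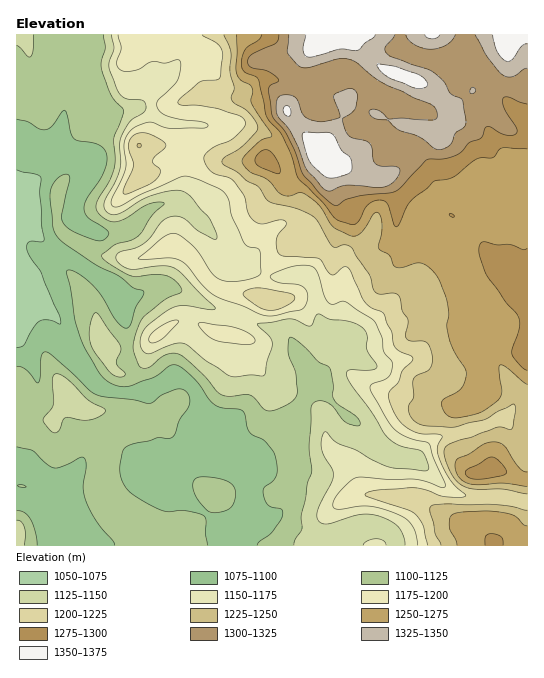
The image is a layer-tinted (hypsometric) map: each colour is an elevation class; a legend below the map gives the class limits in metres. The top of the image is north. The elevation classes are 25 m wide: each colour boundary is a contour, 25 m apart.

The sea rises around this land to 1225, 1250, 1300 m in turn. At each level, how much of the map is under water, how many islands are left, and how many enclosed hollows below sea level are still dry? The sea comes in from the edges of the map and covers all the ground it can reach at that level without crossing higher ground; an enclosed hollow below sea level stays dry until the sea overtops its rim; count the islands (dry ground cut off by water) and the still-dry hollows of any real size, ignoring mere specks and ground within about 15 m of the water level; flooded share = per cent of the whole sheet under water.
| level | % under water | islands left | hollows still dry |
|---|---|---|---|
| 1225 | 66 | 0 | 0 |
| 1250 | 73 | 0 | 0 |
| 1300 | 87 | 0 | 0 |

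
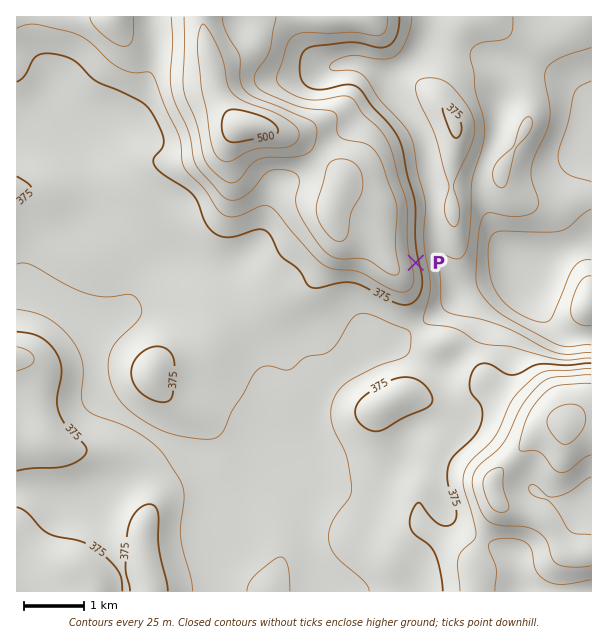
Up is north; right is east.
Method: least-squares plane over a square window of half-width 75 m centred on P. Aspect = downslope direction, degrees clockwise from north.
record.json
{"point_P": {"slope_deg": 11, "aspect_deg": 76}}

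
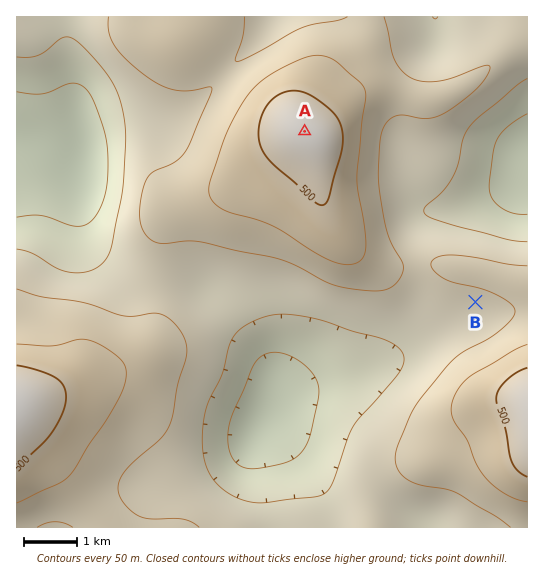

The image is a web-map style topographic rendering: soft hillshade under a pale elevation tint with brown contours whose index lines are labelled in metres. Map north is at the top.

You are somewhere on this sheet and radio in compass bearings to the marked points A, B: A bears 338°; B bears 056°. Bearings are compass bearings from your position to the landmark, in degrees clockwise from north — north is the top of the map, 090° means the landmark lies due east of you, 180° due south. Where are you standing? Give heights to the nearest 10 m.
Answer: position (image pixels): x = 395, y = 356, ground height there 350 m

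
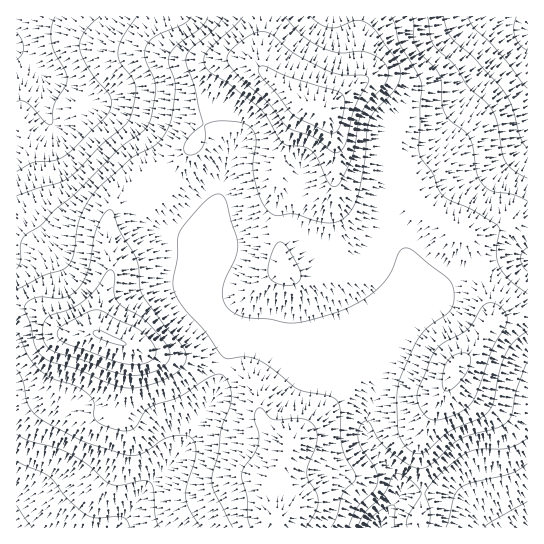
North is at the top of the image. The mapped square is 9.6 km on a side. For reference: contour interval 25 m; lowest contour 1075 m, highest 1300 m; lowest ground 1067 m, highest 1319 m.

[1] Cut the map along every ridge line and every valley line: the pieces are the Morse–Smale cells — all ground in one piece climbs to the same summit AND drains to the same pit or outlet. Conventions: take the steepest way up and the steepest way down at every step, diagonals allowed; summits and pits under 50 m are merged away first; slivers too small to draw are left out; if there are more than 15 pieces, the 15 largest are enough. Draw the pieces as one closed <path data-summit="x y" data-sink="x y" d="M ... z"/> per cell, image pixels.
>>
<path data-summit="323 110" data-sink="527 527" d="M247 63l-10 1-13 10-8 15-8 28-11 22-30 38 27 20 17 18-4 90 10 16 12 11 8 5-4 2-5 11-4 17 13 5 15 14 7 16 2 17 10 12 18 14-1 8-13 32 1 42 210 1-24-27-8-4-25-4-19 0-11 4 1-11-5-12-24-28-6-13 2-12 10-32 3-36 5-12 24-28 18-10 26-23 27-13-9-22-10-13-12-4-24-16-8-7-14-26-14-15-6-3-25-2-13-6-8-8-8-27-6-9-22-9-39-31z"/><path data-summit="323 110" data-sink="527 33" d="M527 16l-262 0-5 47 3 7 6 6 28 21 30 16 10 32 8 8 13 6 25 2 6 3 14 15 14 26 8 7 24 16 12 4 6 6 12 29 28-8 20 0z"/><path data-summit="102 335" data-sink="17 527" d="M30 308l-14 1 0 218 101 1 11-13 23-33 25-24 8-11 12-24 19-28 8-28-73-14-57-21-26 1-10-5-14-13z"/><path data-summit="457 367" data-sink="527 527" d="M479 268l-9 3-21 12-22 20-18 10-18 20-11 20-3 36-10 32-2 12 6 13 24 28 5 12-1 11 11-4 33 2 19 6 25 27 40 0 1-213-21 1-17 8-1-22z"/><path data-summit="102 335" data-sink="17 46" d="M17 52l-1 255 14 1 9 4 18 16 10 5 30 0 2-22 12-37 0-15-4-18 2-27 10-13 34-12 12-14-10-12-15-29-11-11-23-14-19-4-8-4-32-21z"/><path data-summit="323 110" data-sink="17 46" d="M263 16l-246 0-1 35 31 29 32 21 8 4 19 4 23 14 11 11 15 29 11 13 31-37 11-22 8-28 8-15 7-7 10-4 12 1 10 5-3-6 0-10 4-23z"/><path data-summit="102 335" data-sink="527 527" d="M166 176l-13 13-34 12-10 13-2 27 4 18 0 15-12 37-2 22 14 7 39 13 73 14 5-17 5-11 4-2-8-5-12-11-10-16 4-90-17-18z"/><path data-summit="323 110" data-sink="17 527" d="M223 367l-8 28-19 28-12 24-40 43-26 38 158-1-1-42 13-32 1-8-18-14-10-12-2-17-7-16-11-11z"/><path data-summit="457 367" data-sink="527 33" d="M527 259l-20 0-27 8 9 35 1 22 12-7 26-3z"/>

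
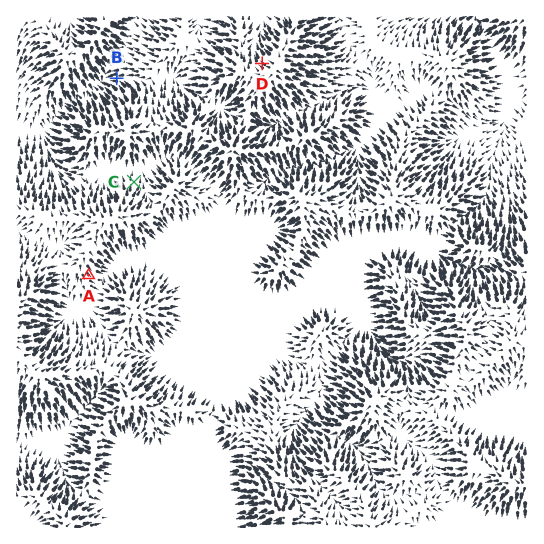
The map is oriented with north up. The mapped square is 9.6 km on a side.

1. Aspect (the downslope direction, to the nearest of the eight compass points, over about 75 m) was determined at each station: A SE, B W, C N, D NW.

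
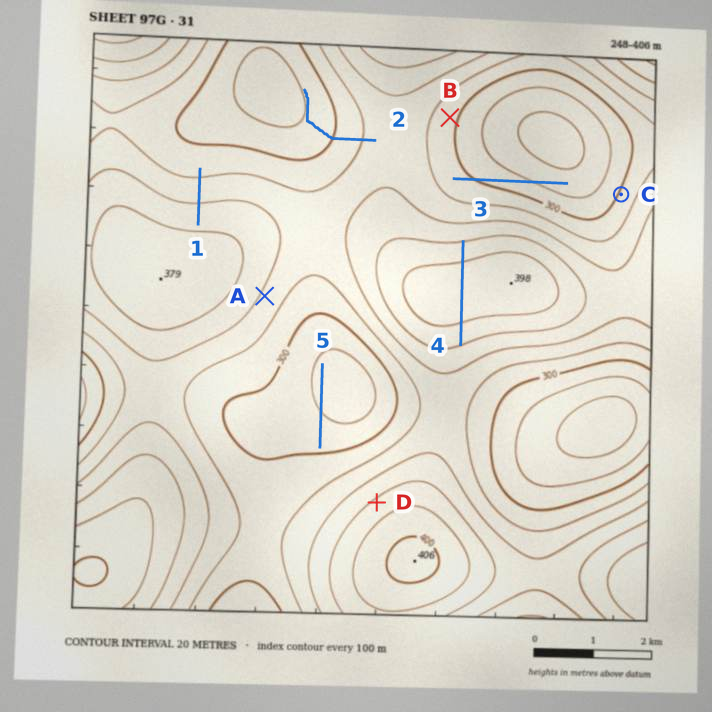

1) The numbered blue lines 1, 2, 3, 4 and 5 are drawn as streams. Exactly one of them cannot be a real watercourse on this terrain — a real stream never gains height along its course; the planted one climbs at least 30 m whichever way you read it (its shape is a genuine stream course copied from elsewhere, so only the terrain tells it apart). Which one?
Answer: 4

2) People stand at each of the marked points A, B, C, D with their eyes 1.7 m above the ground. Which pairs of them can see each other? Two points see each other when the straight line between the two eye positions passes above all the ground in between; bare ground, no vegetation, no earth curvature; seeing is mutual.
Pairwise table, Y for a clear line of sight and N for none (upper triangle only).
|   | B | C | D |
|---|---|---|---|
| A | N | N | Y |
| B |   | Y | N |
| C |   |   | N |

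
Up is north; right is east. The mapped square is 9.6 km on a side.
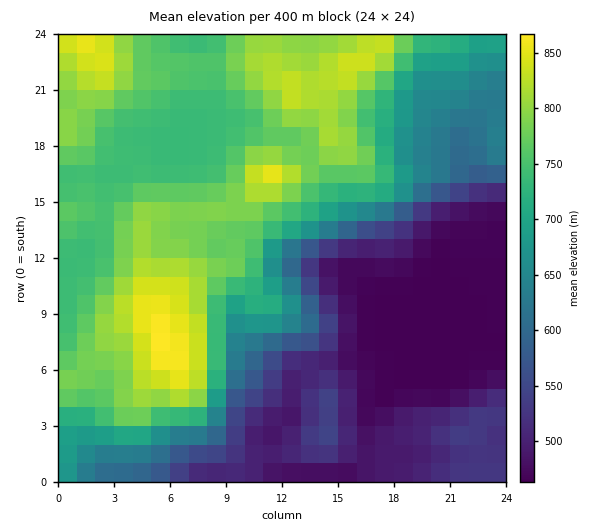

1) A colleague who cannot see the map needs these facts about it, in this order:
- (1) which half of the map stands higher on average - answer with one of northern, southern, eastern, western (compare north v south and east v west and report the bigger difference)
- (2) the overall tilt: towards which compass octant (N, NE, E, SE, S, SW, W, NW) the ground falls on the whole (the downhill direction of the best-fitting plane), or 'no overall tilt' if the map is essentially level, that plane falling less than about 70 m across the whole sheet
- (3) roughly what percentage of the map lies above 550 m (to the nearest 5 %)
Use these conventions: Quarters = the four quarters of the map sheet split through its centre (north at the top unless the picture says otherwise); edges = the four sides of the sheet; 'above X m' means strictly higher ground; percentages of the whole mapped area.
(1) On average the western half of the map is the higher ground.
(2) On the whole the ground falls towards the south-east.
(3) About 70 % of the map lies above 550 m.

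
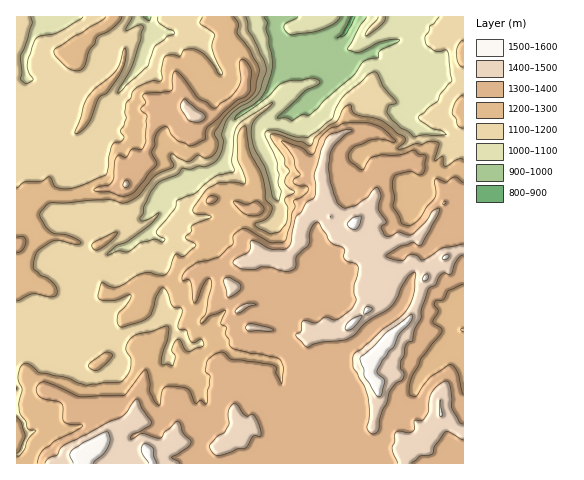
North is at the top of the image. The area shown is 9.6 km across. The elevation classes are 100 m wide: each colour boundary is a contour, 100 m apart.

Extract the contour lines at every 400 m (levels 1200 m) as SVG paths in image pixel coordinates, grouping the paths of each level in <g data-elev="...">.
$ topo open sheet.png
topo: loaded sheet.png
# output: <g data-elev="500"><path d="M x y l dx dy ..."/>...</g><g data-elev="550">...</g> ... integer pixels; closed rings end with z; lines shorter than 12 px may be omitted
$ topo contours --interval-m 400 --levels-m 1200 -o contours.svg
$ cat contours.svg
<g data-elev="1200"><path d="M17 454l3-3 5-16-4-12-4-7"/><path d="M93 370l4 0 4-1 10-11 1-4-7-2-14 10-2 5z"/><path d="M17 301l15-7 18 3 4 0 3-3 0-4-3-6-7-6-6-2-7-7 1-11 4-8 16-10 20 4 6-1-4-4-9-4-15-2-6-5-7-13 1-4 6-7 5-1 14 0 42-3 14 3 4 0 13-8 16-20 18-8 1-2-4-8 2-3 16 8 9-7 10 3 4-1 4-3 3-10-4-10 1-3 14-19 10-9 9-4 6-5 5-23-1-7-8-14-12-16 0-10-4-7"/><path d="M95 250l4-1 8-5 9-8 1-4-4 1-20 10-1 3z"/><path d="M463 160l-2-2-3 1-12 7-2-1-2-9-8 4 5-16-4-3-7 0-5 3-7 0-12 4-6 1 7-8-1-4-7-4-16-13-26-6-5-9-7 4-6 13-9 4-12 11-5 9-32-11-8-1 0 4 13 19 1 8 4 6-3 7-1 5 10 9-10 7 0 3 3 6-2 15-7 9-8 2-13-6-3-4 12-6 5-10-7-9-2-21-14-28-3-23-1-1-2 1-5 9-1 21 8 21 0 5-1 1-8-2-16 1-11 5-4 4-11 15-1 4 2 3 12 1 4 2-19 8-1 7-6 5 2 2 9 5-1 2-12 10-8-2-6 16-4 5-8 0-7-3-7 1-8 4-12 8-7 2-6 0-8-4-4 11 1 5 9 2 8-1 15-5-2 6-11 14 0 10 5 2 19-6 8-5 4-9 2-10 5-9 3 0 3 3 5 15 3 2 6 0 1 1-4 19 9 2 5 12 3 0 6-3 2 2 1 5-16 6-3-3-5-9-3 0-5 9 3 7-2 9-6-1-5 1 0-7 6-19 0-12-3-1-13 5-16 4-7 5-3 8 5 10-1 12-6 9-5 3-34 3-18-7-27-5-12-9-4 0-4 4-2 8 4 14-3 13 0 8 7 10 2 7 8 3-7 7-4 11-5 6-3 1"/><path d="M75 133l5-1 7-6 4-8 8-20 9-6 11-16 6-14 1-9-1-5-2 4-4 12-3 7-20 17-9 10z"/><path d="M463 95l-7 7-4 10 4 7 1 6 6 3"/><path d="M463 40l-4 5-3 8 2 10 3 4 2 0"/><path d="M106 17l-4 3-47 29 0 6 12 12 9 4 6-2 3-5 4-13 6-7 2-6 16-11 7-7 2-3"/><path d="M202 17l-2 7 14 10-2 14 3 11 7 12 0 4-4-1-4-8-9-11-9-5-11 0-5 6-7-1-7 1-2 3-3 10 0 12-9 0-14 6-5 4-2 7-5 5-1 9 1 6-2 8-4 5 4 7-4 4-6 1-2 3-6 28-23 11-13 3-8 1-6-2-7-10-7 4-17 1-8 6"/></g>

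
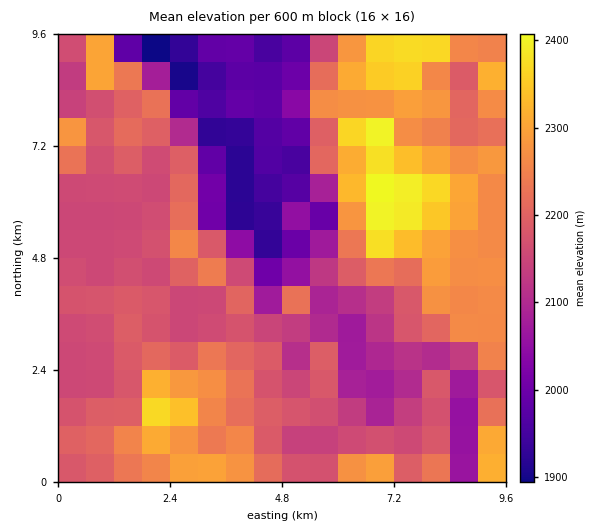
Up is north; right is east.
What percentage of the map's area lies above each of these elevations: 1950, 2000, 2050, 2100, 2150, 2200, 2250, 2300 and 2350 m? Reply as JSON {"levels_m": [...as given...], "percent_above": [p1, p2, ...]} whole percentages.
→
{"levels_m": [1950, 2000, 2050, 2100, 2150, 2200, 2250, 2300, 2350], "percent_above": [93, 87, 85, 78, 70, 43, 29, 14, 7]}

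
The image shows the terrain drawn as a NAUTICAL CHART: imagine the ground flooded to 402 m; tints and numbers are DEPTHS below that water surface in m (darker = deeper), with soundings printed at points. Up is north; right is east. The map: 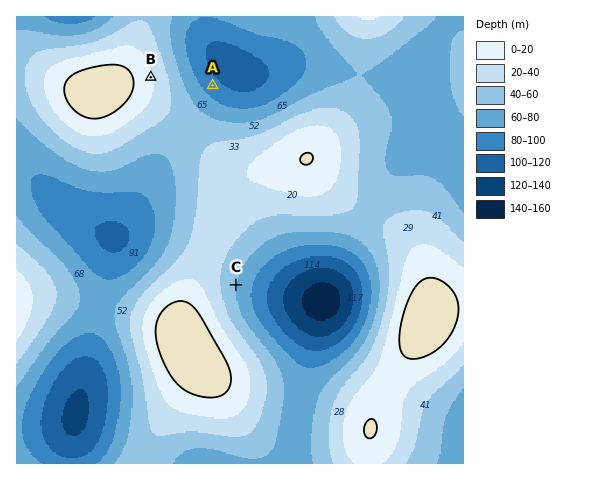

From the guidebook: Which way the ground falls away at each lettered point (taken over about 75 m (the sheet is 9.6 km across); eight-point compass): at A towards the NE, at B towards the E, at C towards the E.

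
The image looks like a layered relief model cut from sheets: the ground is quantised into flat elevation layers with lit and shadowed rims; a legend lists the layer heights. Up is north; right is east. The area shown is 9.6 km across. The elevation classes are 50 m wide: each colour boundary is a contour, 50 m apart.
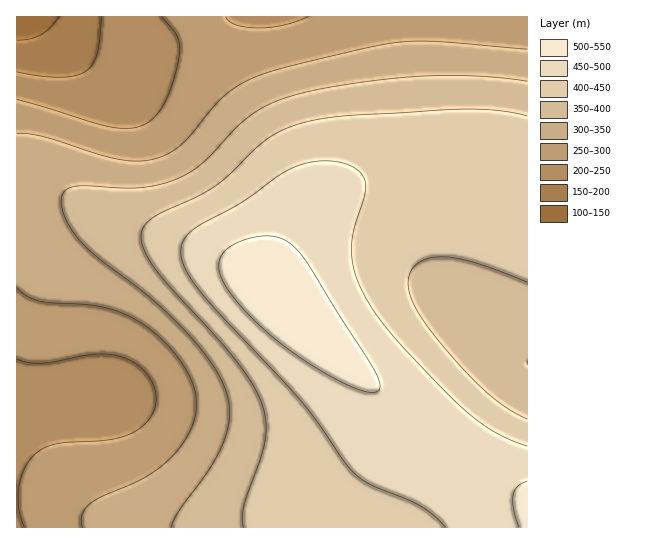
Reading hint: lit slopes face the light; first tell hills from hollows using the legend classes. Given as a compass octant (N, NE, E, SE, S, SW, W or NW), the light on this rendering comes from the NE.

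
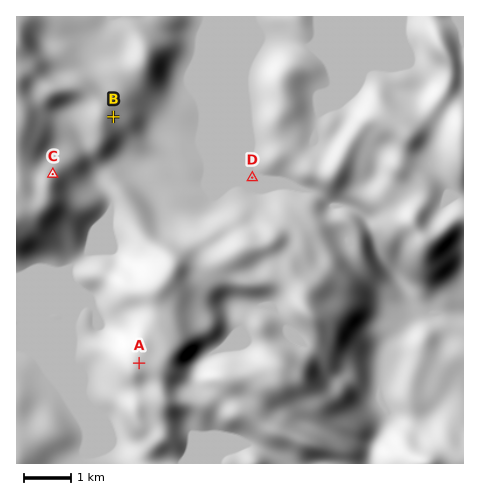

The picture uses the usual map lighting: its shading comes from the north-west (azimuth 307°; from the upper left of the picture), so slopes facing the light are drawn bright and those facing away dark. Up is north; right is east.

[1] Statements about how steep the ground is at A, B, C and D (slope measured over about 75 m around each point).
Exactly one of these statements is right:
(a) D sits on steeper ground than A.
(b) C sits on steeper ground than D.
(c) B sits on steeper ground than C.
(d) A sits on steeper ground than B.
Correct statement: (b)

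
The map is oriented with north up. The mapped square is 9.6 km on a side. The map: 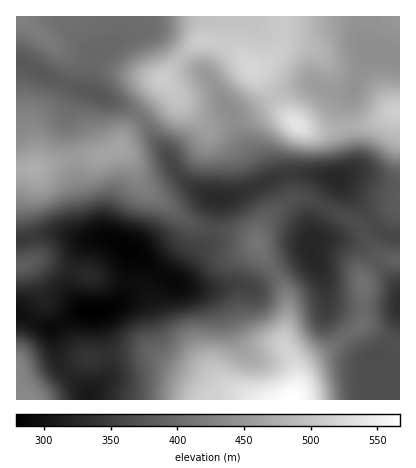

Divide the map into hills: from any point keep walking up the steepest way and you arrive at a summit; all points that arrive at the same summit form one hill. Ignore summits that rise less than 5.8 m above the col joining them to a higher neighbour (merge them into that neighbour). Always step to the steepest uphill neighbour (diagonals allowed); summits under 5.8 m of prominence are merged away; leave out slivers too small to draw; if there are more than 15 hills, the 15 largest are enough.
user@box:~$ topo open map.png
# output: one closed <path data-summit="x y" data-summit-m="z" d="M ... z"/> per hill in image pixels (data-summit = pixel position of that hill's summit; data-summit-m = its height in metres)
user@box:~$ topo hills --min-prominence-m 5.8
<path data-summit="292 400" data-summit-m="567" d="M108 238l-12 0-10 4-10 18-5 14 0 18 8 14 8 4-5 1-30 17 4 24 5 14 26 28 3 6 310 0 0-94-52 1-18-3-4-6-2-18-12-30-2 3-32 16-26 19-20-3-18 4-20 0-20-6-42-32z"/><path data-summit="116 150" data-summit-m="464" d="M86 90l-8 0-2 2-9 28 8 58 10 44 11 15 12 1 12 6 38 28 16 10 20-26 16-16 6-42-16-6-20-16-15-26-29-37-16-9z"/><path data-summit="252 70" data-summit-m="521" d="M364 16l-246 0 0 22-2 4 26-12 12 2 28 27 26 17 24 38 6 3 12-5 34-21 20-6 12 0 8 5 14 3 14-2 3-3 7-22 9-16-4-4-2-6z"/><path data-summit="164 80" data-summit-m="509" d="M150 30l-18 3-34 20-6 13-3 24 31 14 16 9 29 37 15 26 20 16 14 6 12 0 32-12 2-2-2-10-17-32-8-26-22-36-7-7-22-14-26-25z"/><path data-summit="296 124" data-summit-m="537" d="M316 85l-12 0-20 6-34 21-12 5-5-1 8 26 14 24 5 18 24-9 14-2 38 5 24 26 16 24 12 7 12 2 0-49-16-3-28-11-14 2 10-8 2-6-6-36 0-20 5-16-13 3-10-1z"/><path data-summit="258 242" data-summit-m="411" d="M302 173l-18 2-46 20-22 3-3 30-4 14-15 14-20 26 20 7 20 0 18-4 20 3 26-19 32-16 2-3 1-22 3-10 15-26 5-14z"/><path data-summit="34 168" data-summit-m="474" d="M20 62l-4 0 0 178 34-7 14 1 18 6 20-2-6-1-11-15-6-22-11-64-1-16 3-14 6-14 6-2-24-9z"/><path data-summit="400 112" data-summit-m="512" d="M374 50l-4 0-5 10-17 46 0 20 6 36-2 6-7 6 11 0 28 11 16 2 0-131z"/><path data-summit="20 16" data-summit-m="423" d="M118 16l-102 0 0 46 12 3 36 19 24 7 4-25 4-12 18-11 4-5z"/><path data-summit="16 266" data-summit-m="386" d="M58 233l-16 1-26 6 0 74 32 14 6-1 18-11 15-6-5-2-8-10-4-10 0-10 12-30 10-8-10 0z"/><path data-summit="364 284" data-summit-m="407" d="M336 239l-16 1-8 4 0 10 12 26 3 20 7 5 14 2 52-1 0-12-3-8-24-30-11-10z"/><path data-summit="30 400" data-summit-m="434" d="M18 314l-2 0 0 86 72 0-1-6-26-28-5-14-4-24z"/><path data-summit="400 260" data-summit-m="389" d="M338 179l-22 39-4 24 24-3 28 8 9 9 19 24 8 13 0-55-12-3-12-7-16-24z"/>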